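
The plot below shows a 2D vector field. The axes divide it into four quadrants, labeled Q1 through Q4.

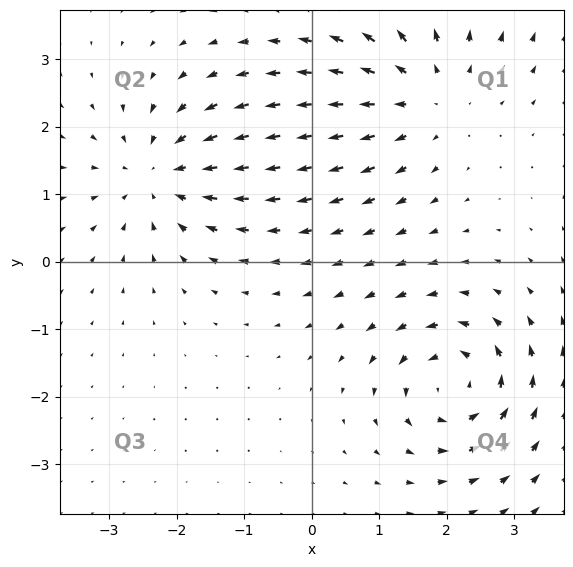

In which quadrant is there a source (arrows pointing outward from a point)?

Q1

The source sits at approximately (1.7, 2.5), which lies in quadrant Q1. The divergence there is about +4, positive as expected for a source.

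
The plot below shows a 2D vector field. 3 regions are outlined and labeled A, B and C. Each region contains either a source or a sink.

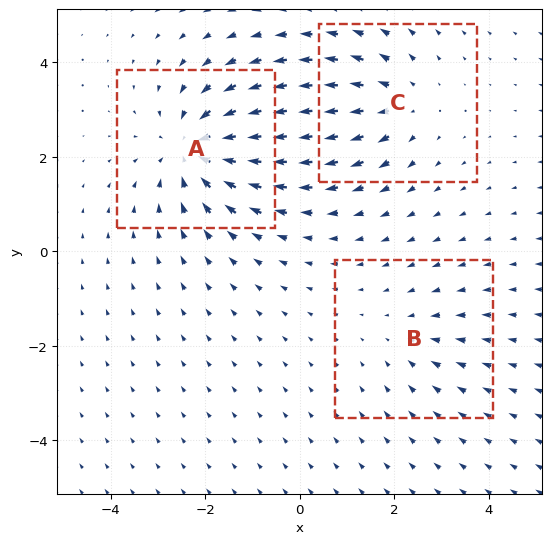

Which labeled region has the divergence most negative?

Divergence at each region's feature centre — A: about -4, B: about -2, C: about +3. Region A is most negative.

A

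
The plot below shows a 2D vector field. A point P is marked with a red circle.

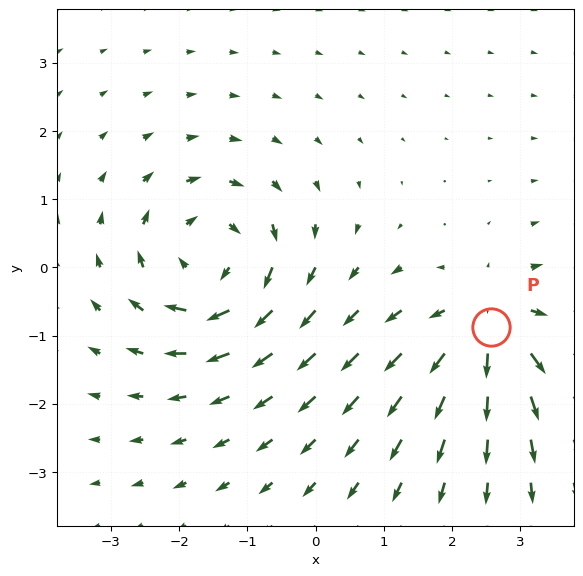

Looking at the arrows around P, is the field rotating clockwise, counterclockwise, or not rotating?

Near P at (2.6, -0.9) the arrows show no circulation. The curl there is ≈0.

not rotating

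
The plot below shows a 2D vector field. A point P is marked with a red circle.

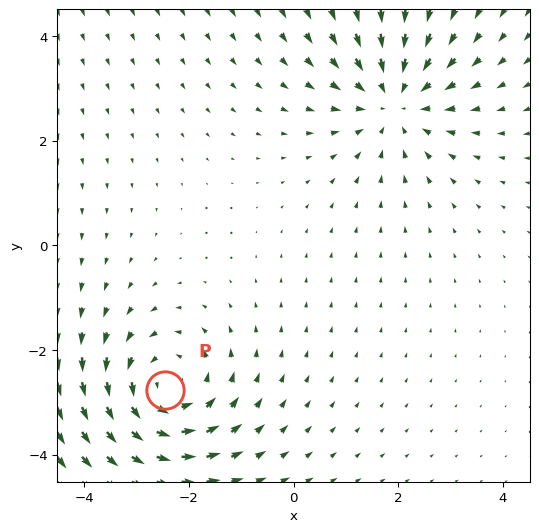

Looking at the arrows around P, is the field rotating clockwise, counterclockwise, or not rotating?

counterclockwise

Near P at (-2.5, -2.8) the arrows circulate counterclockwise. The curl (z-component) there is about +4; positive curl means counterclockwise rotation.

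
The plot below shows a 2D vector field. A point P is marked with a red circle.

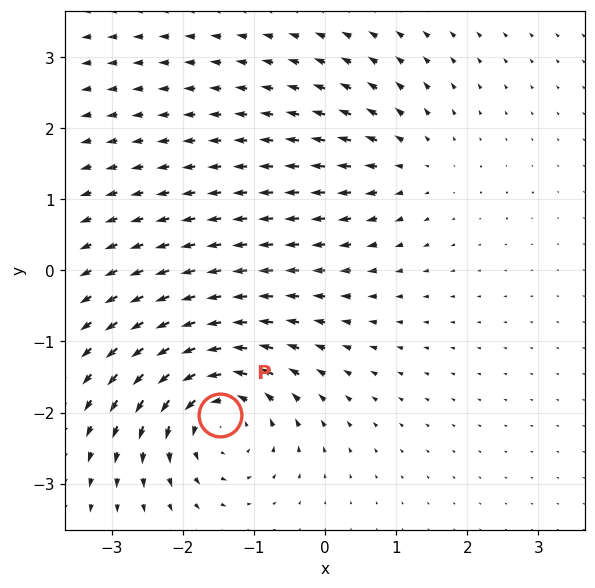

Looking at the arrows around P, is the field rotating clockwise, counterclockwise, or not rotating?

counterclockwise

Near P at (-1.5, -2.0) the arrows circulate counterclockwise. The curl (z-component) there is about +6; positive curl means counterclockwise rotation.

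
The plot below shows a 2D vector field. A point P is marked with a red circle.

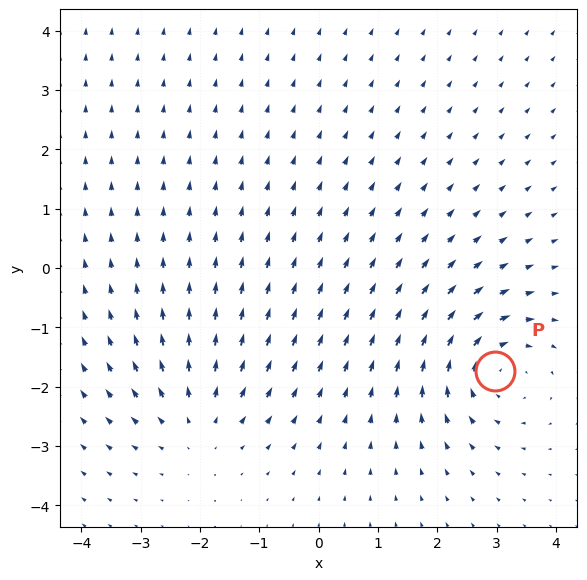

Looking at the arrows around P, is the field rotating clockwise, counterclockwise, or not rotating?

Near P at (3.0, -1.7) the arrows circulate clockwise. The curl (z-component) there is about -5; negative curl means clockwise rotation.

clockwise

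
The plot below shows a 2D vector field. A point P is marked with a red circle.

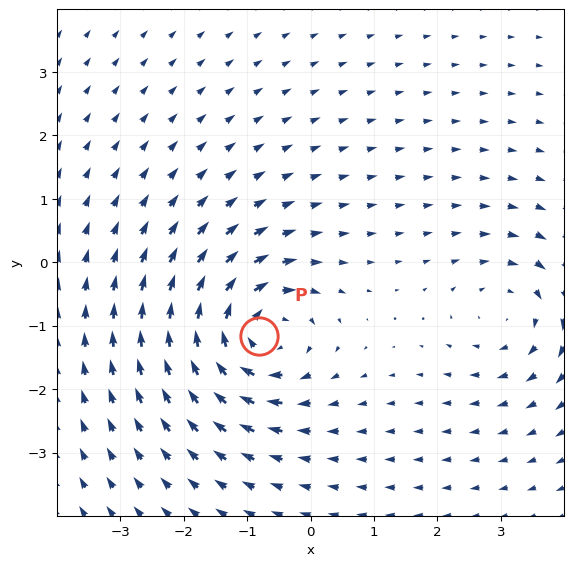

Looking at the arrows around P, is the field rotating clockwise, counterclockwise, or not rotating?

clockwise

Near P at (-0.8, -1.2) the arrows circulate clockwise. The curl (z-component) there is about -6; negative curl means clockwise rotation.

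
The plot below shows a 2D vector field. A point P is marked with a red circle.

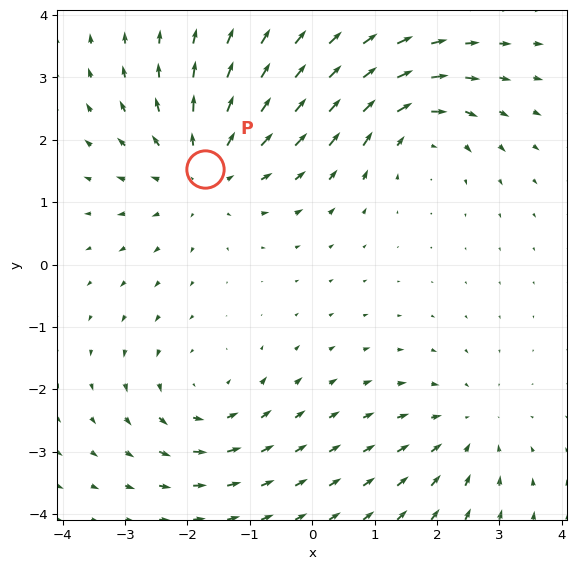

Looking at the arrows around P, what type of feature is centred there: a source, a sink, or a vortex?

At P (-1.7, 1.5) the arrows spread outward. Divergence about +4, curl ≈0 — positive divergence with near-zero curl is a source.

source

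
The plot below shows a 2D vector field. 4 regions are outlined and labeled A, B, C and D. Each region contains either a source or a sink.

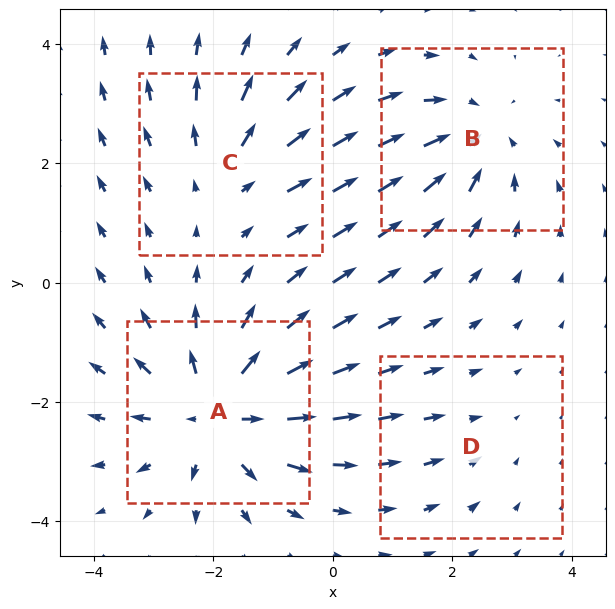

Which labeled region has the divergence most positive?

A

Divergence at each region's feature centre — A: about +6, B: about -4, C: about +3, D: about -2. Region A is most positive.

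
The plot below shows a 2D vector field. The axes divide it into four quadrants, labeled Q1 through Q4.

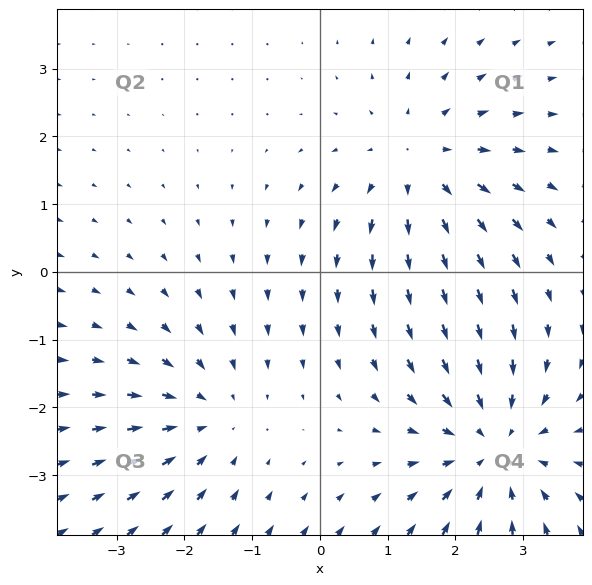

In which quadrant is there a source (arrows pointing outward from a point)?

The source sits at approximately (1.5, 1.6), which lies in quadrant Q1. The divergence there is about +3, positive as expected for a source.

Q1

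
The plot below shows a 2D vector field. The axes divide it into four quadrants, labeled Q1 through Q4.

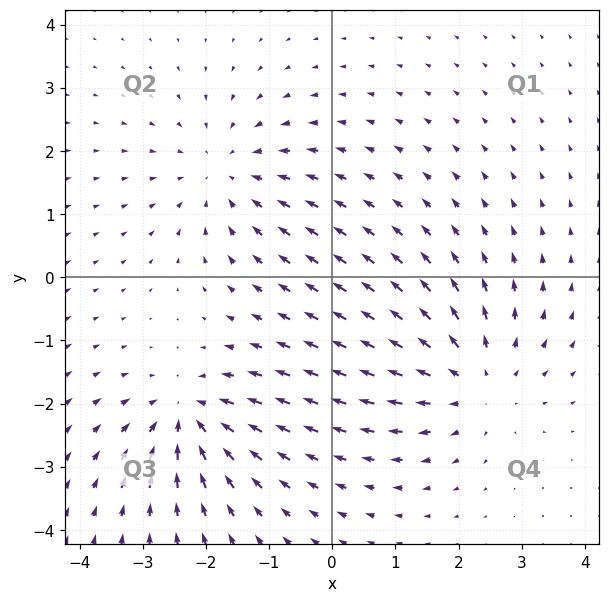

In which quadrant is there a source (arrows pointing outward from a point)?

The source sits at approximately (2.2, -1.6), which lies in quadrant Q4. The divergence there is about +3, positive as expected for a source.

Q4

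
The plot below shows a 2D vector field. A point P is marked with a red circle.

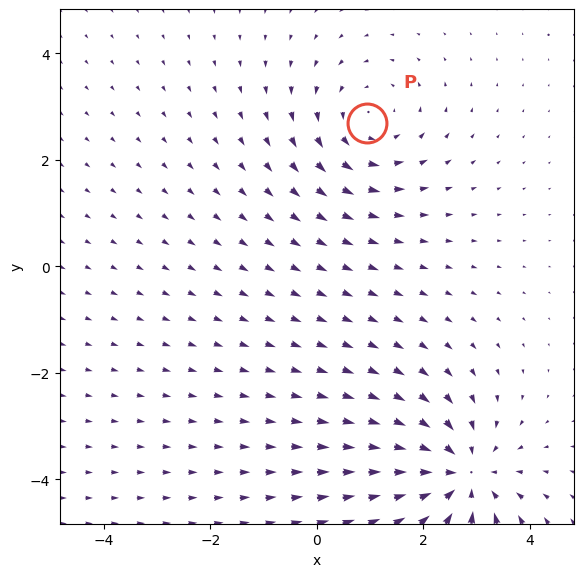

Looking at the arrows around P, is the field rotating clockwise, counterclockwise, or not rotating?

counterclockwise

Near P at (0.9, 2.7) the arrows circulate counterclockwise. The curl (z-component) there is about +3; positive curl means counterclockwise rotation.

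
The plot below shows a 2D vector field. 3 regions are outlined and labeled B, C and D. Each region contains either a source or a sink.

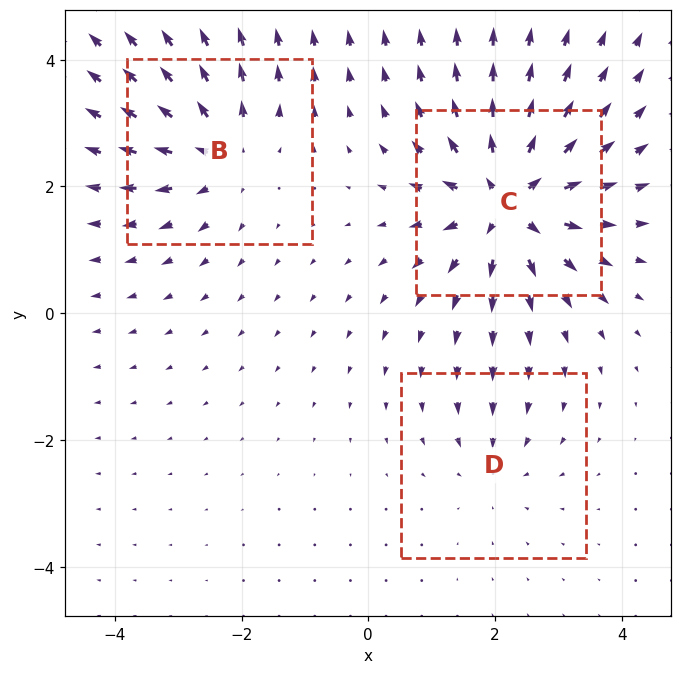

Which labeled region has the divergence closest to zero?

Divergence at each region's feature centre — B: about +4, C: about +6, D: about -2. Region D is closest to zero.

D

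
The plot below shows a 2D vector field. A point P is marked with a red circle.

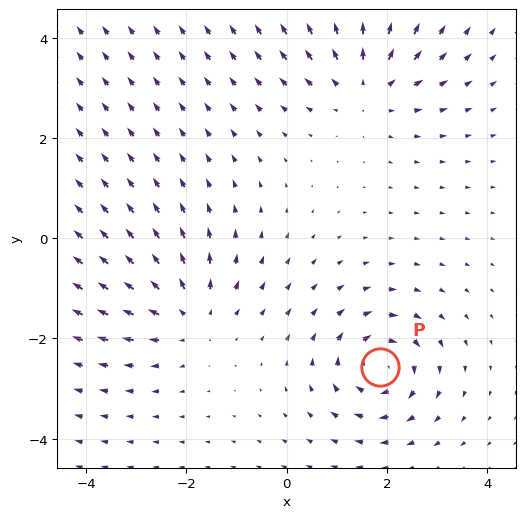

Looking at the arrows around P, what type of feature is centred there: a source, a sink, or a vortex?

At P (1.9, -2.6) the arrows circulate clockwise. Divergence ≈0, curl about -5 — near-zero divergence with nonzero curl is a vortex.

vortex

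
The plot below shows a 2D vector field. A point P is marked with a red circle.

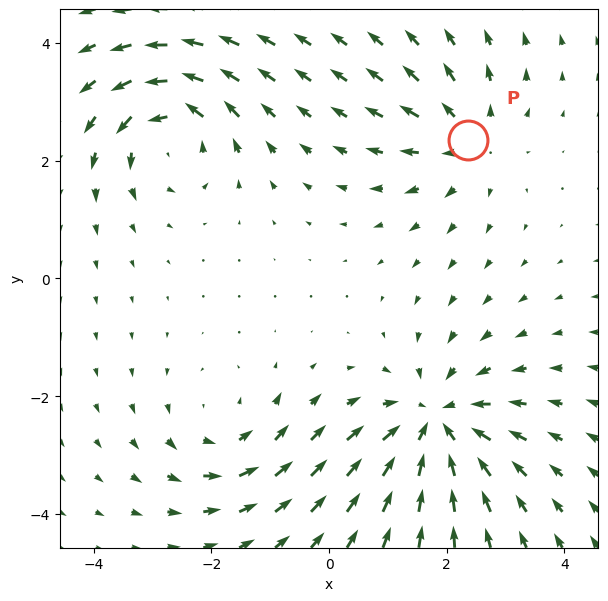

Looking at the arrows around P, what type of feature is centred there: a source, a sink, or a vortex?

source

At P (2.4, 2.3) the arrows spread outward. Divergence about +4, curl ≈0 — positive divergence with near-zero curl is a source.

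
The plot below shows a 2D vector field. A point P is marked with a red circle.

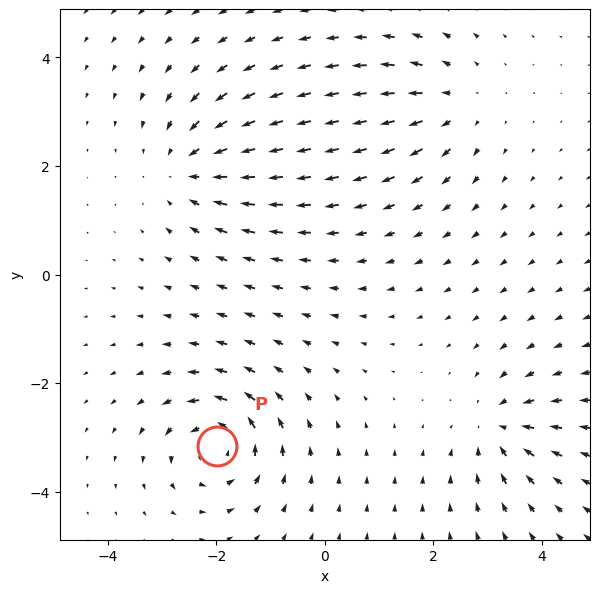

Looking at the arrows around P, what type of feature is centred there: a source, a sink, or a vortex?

vortex

At P (-2.0, -3.2) the arrows circulate counterclockwise. Divergence ≈0, curl about +5 — near-zero divergence with nonzero curl is a vortex.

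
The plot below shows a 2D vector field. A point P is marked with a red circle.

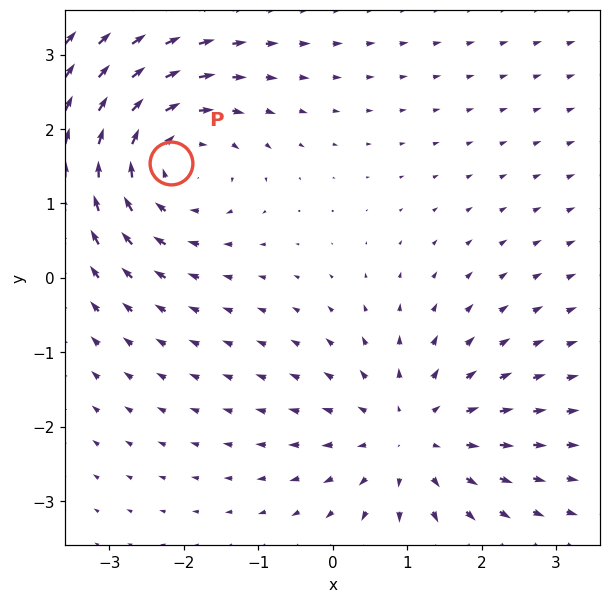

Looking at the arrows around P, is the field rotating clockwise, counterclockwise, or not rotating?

Near P at (-2.2, 1.5) the arrows circulate clockwise. The curl (z-component) there is about -4; negative curl means clockwise rotation.

clockwise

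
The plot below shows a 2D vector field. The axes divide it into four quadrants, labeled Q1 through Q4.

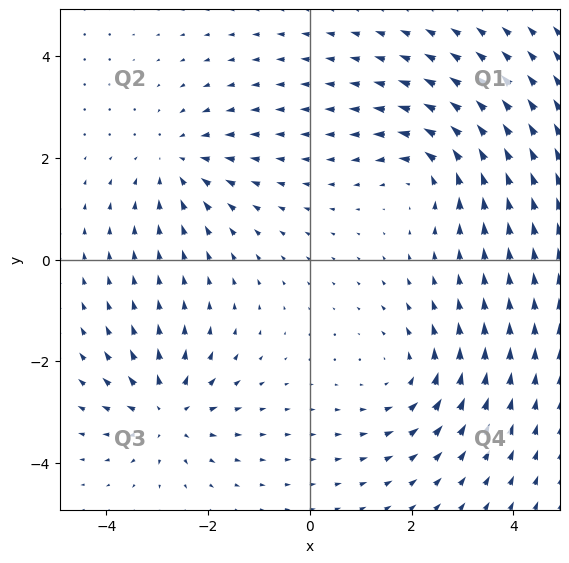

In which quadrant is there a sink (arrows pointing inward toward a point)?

The sink sits at approximately (-2.6, 1.9), which lies in quadrant Q2. The divergence there is about -3, negative as expected for a sink.

Q2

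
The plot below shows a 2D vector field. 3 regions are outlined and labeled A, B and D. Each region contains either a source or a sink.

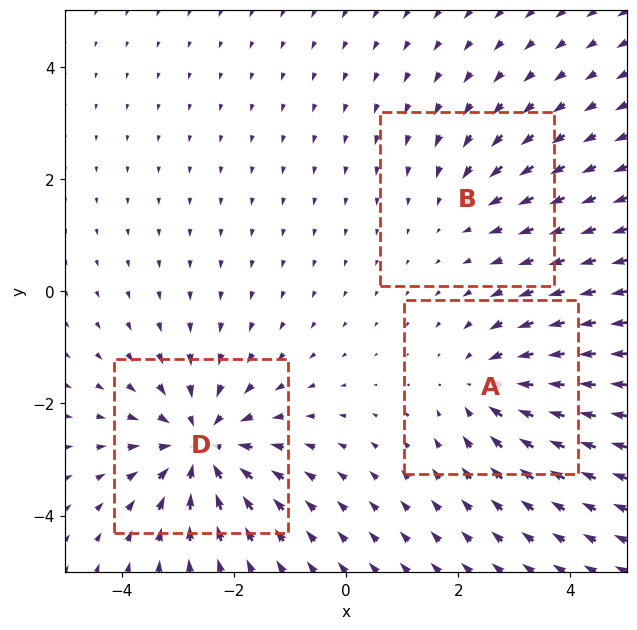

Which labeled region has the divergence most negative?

Divergence at each region's feature centre — A: about -3, B: about -2, D: about -5. Region D is most negative.

D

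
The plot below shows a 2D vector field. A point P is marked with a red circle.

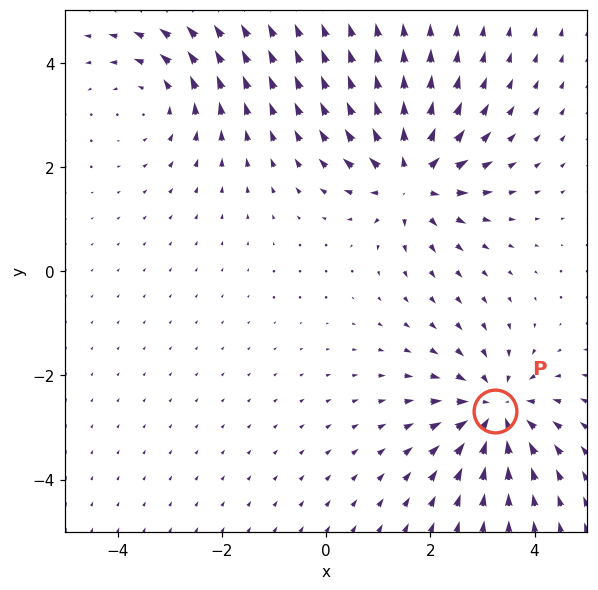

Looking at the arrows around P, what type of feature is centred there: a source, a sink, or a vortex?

sink

At P (3.2, -2.7) the arrows converge inward. Divergence about -4, curl ≈0 — negative divergence with near-zero curl is a sink.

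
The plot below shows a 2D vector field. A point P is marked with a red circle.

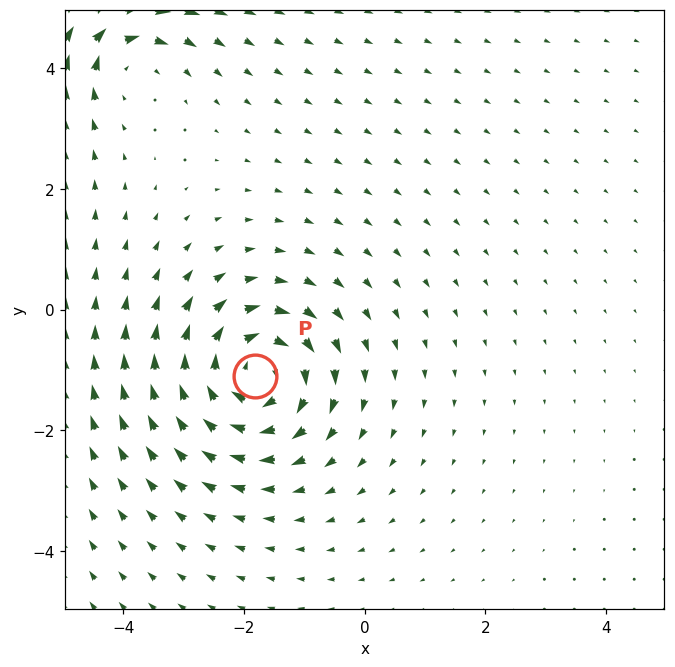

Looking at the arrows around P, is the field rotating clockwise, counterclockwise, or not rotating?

clockwise

Near P at (-1.8, -1.1) the arrows circulate clockwise. The curl (z-component) there is about -4; negative curl means clockwise rotation.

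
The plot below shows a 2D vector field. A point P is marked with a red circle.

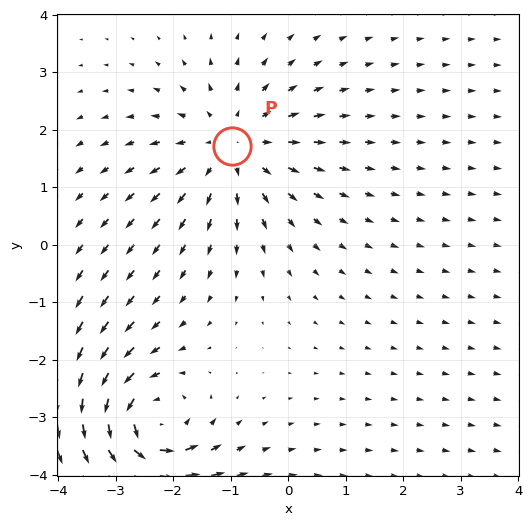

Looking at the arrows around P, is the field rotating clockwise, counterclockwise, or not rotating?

not rotating

Near P at (-1.0, 1.7) the arrows show no circulation. The curl there is ≈0.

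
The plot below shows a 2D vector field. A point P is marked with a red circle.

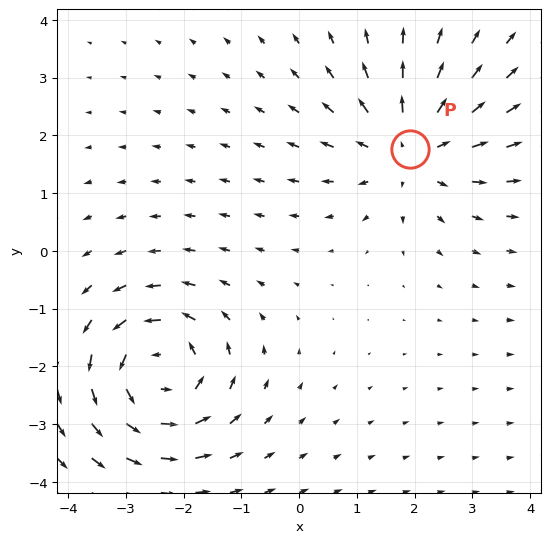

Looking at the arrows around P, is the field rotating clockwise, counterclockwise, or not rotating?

not rotating

Near P at (1.9, 1.8) the arrows show no circulation. The curl there is ≈0.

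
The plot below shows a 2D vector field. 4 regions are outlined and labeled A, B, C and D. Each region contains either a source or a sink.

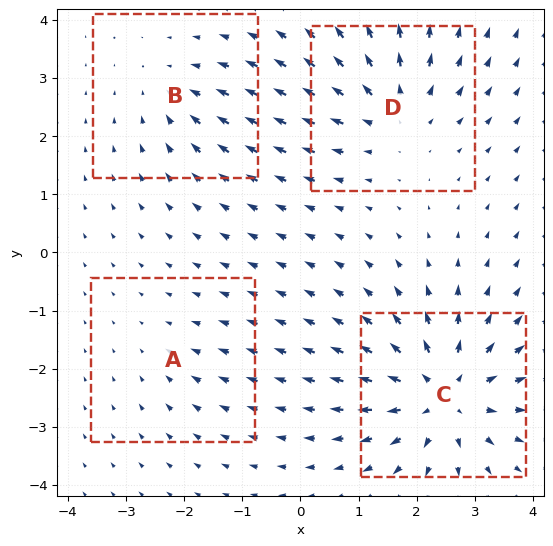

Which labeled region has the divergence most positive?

Divergence at each region's feature centre — A: about -2, B: about -3, C: about +7, D: about +5. Region C is most positive.

C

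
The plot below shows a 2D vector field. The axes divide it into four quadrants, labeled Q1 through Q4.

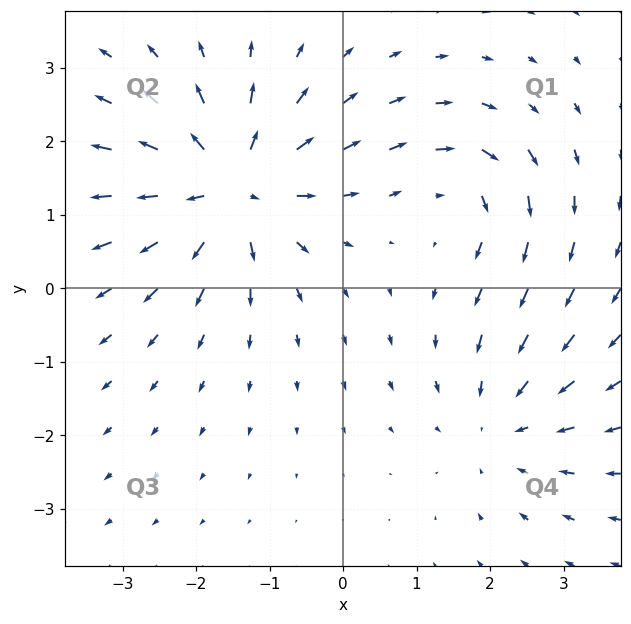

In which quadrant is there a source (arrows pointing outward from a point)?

The source sits at approximately (-1.5, 1.4), which lies in quadrant Q2. The divergence there is about +6, positive as expected for a source.

Q2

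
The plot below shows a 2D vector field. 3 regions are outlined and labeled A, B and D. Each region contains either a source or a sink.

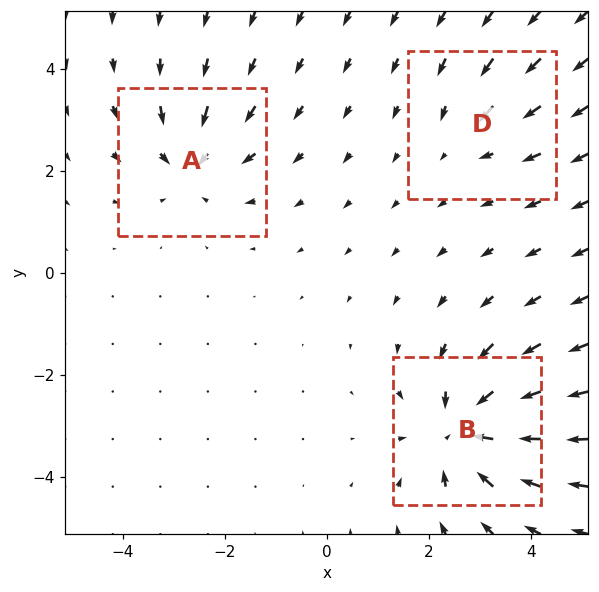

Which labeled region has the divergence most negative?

B

Divergence at each region's feature centre — A: about -4, B: about -6, D: about -2. Region B is most negative.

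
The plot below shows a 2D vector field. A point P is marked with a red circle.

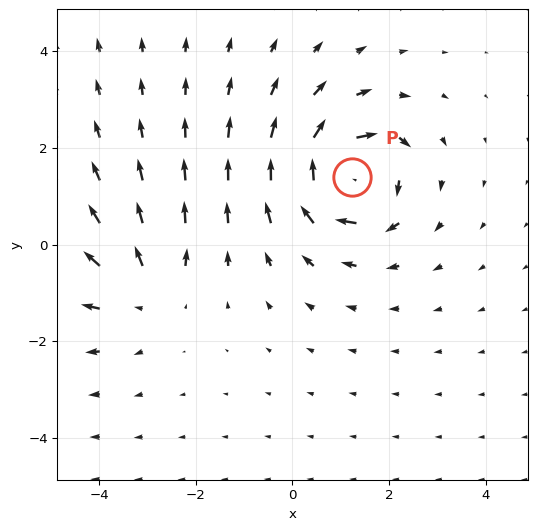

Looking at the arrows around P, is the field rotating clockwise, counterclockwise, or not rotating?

Near P at (1.2, 1.4) the arrows circulate clockwise. The curl (z-component) there is about -7; negative curl means clockwise rotation.

clockwise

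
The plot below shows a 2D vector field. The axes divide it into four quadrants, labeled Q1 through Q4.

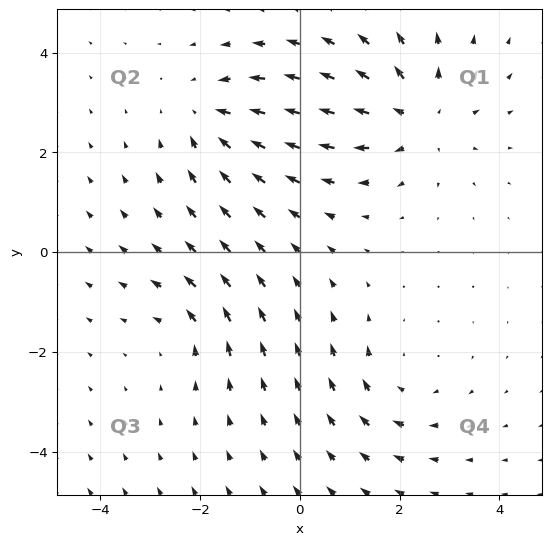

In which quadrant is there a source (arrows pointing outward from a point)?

The source sits at approximately (2.4, 2.7), which lies in quadrant Q1. The divergence there is about +4, positive as expected for a source.

Q1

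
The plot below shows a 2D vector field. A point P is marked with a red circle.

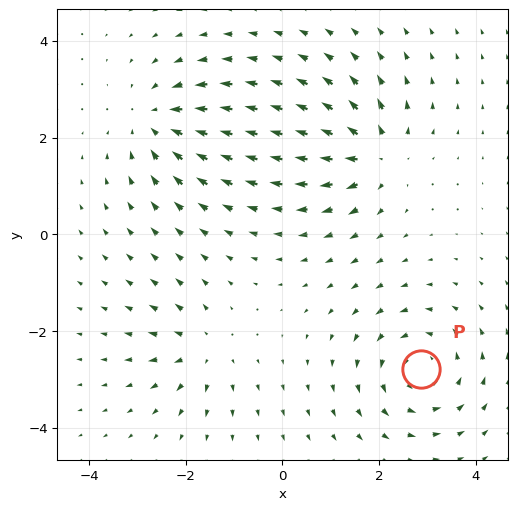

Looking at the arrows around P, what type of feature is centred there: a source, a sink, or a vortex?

At P (2.9, -2.8) the arrows circulate counterclockwise. Divergence ≈0, curl about +4 — near-zero divergence with nonzero curl is a vortex.

vortex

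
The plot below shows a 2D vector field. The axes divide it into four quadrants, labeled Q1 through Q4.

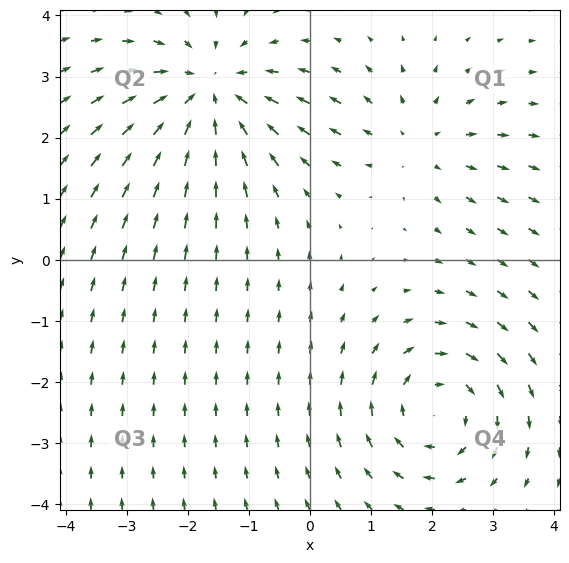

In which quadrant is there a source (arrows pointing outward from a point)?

The source sits at approximately (1.8, 1.9), which lies in quadrant Q1. The divergence there is about +3, positive as expected for a source.

Q1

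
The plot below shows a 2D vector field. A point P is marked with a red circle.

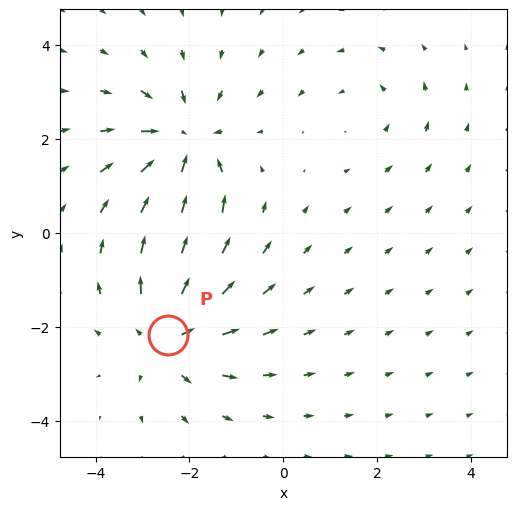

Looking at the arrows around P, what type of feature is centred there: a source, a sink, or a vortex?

source

At P (-2.5, -2.2) the arrows spread outward. Divergence about +4, curl ≈0 — positive divergence with near-zero curl is a source.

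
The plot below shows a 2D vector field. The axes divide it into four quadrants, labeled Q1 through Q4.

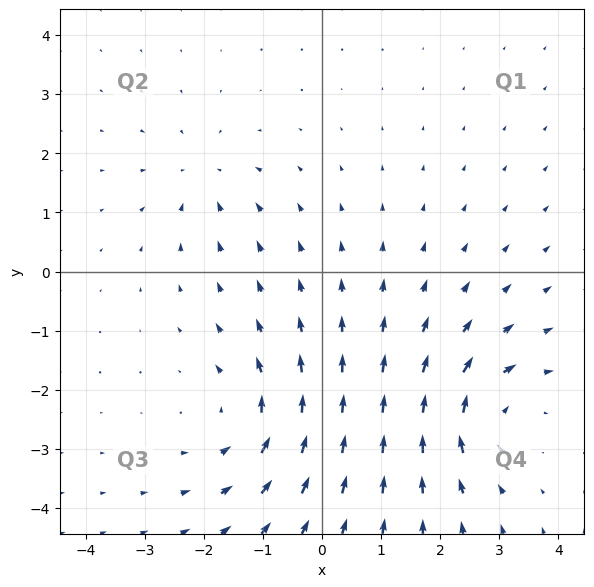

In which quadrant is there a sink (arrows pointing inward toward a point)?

The sink sits at approximately (-2.0, 1.6), which lies in quadrant Q2. The divergence there is about -4, negative as expected for a sink.

Q2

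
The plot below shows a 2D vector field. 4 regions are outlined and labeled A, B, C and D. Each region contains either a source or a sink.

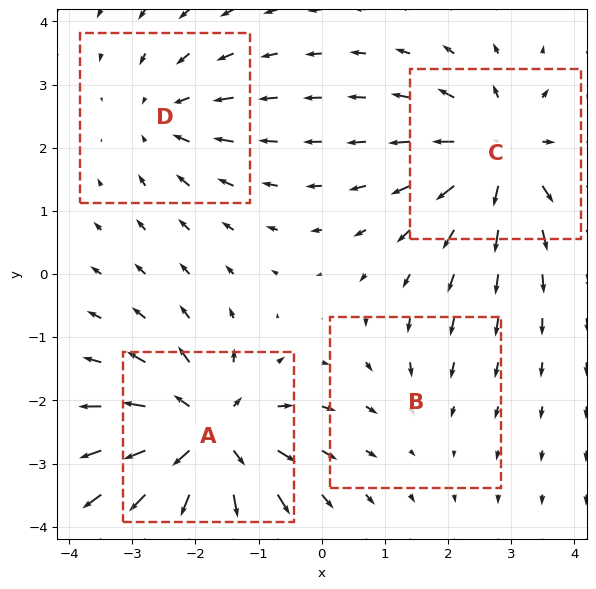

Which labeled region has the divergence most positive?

A

Divergence at each region's feature centre — A: about +7, B: about -2, C: about +5, D: about -3. Region A is most positive.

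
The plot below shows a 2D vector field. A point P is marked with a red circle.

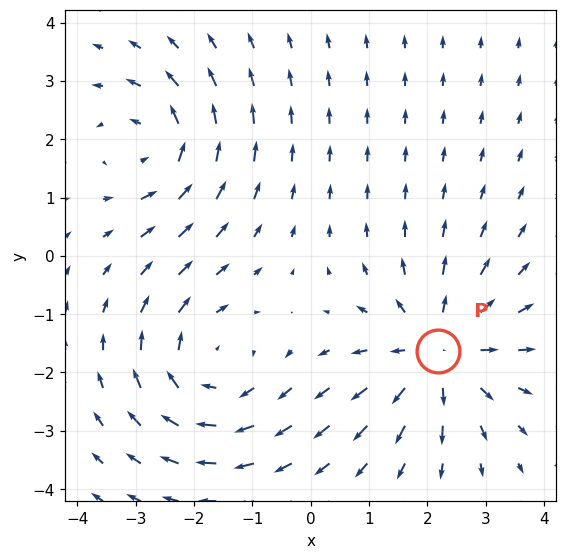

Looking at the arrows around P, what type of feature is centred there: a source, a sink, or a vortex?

source

At P (2.2, -1.6) the arrows spread outward. Divergence about +5, curl ≈0 — positive divergence with near-zero curl is a source.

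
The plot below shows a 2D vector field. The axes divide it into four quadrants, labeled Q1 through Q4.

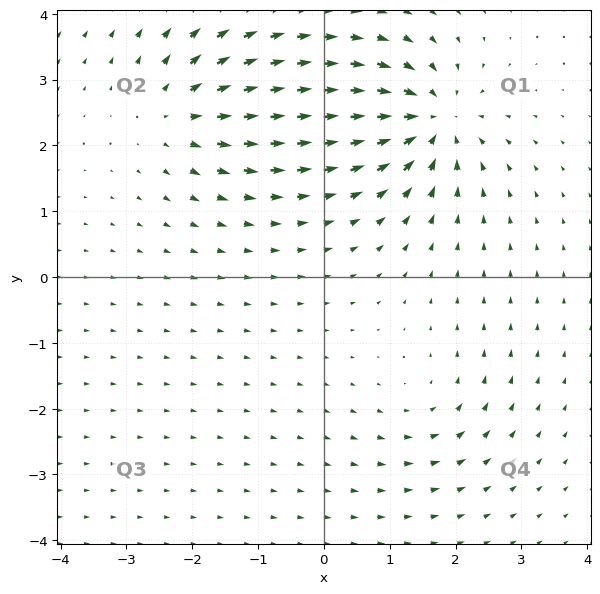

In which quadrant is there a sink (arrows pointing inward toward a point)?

The sink sits at approximately (1.6, 2.4), which lies in quadrant Q1. The divergence there is about -6, negative as expected for a sink.

Q1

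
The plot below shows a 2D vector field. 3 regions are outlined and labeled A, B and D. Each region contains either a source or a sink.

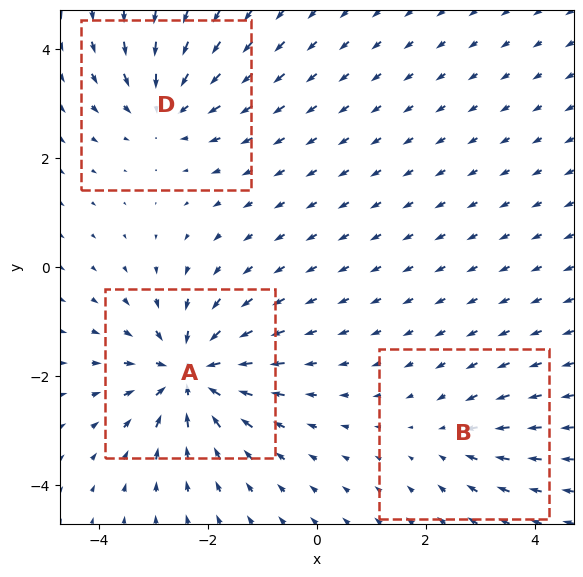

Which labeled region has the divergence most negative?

Divergence at each region's feature centre — A: about -6, B: about -2, D: about -4. Region A is most negative.

A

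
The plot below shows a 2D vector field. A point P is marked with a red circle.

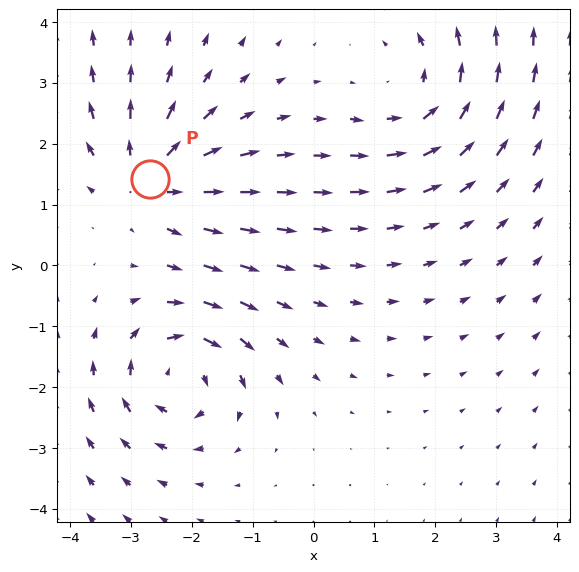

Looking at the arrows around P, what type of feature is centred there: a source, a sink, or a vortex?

source

At P (-2.7, 1.4) the arrows spread outward. Divergence about +4, curl ≈0 — positive divergence with near-zero curl is a source.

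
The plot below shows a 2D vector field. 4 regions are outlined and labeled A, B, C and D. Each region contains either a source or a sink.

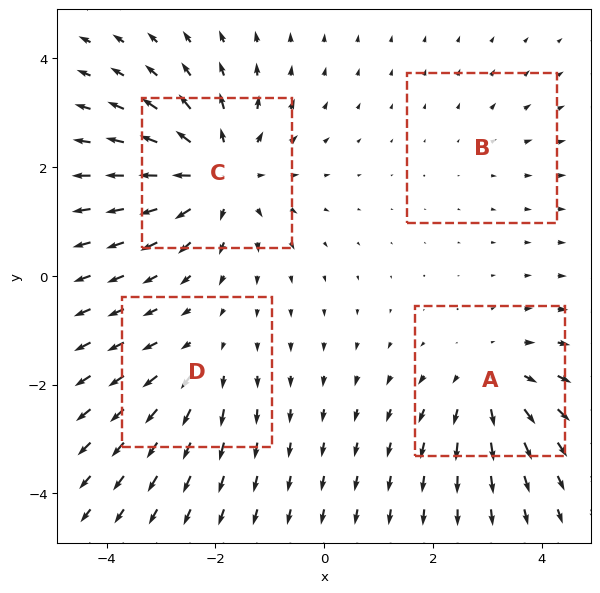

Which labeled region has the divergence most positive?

C

Divergence at each region's feature centre — A: about +5, B: about +2, C: about +7, D: about +3. Region C is most positive.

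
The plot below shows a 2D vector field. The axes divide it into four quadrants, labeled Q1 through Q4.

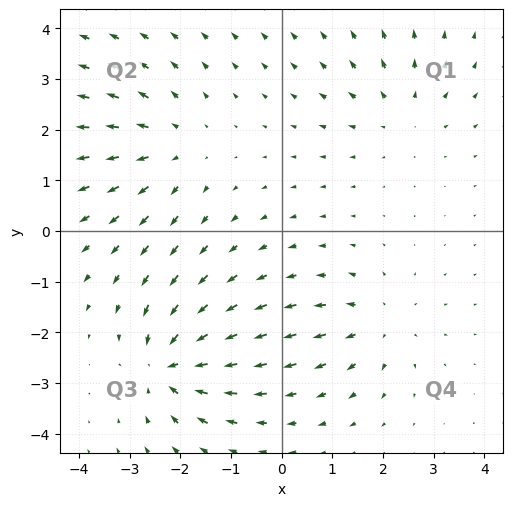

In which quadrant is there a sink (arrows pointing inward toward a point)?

The sink sits at approximately (-2.2, -2.7), which lies in quadrant Q3. The divergence there is about -6, negative as expected for a sink.

Q3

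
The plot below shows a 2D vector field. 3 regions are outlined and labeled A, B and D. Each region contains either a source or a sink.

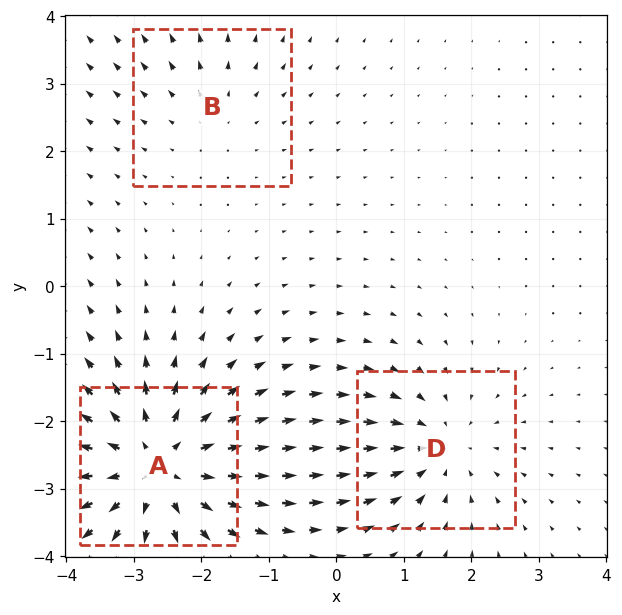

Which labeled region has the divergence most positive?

Divergence at each region's feature centre — A: about +5, B: about +2, D: about -3. Region A is most positive.

A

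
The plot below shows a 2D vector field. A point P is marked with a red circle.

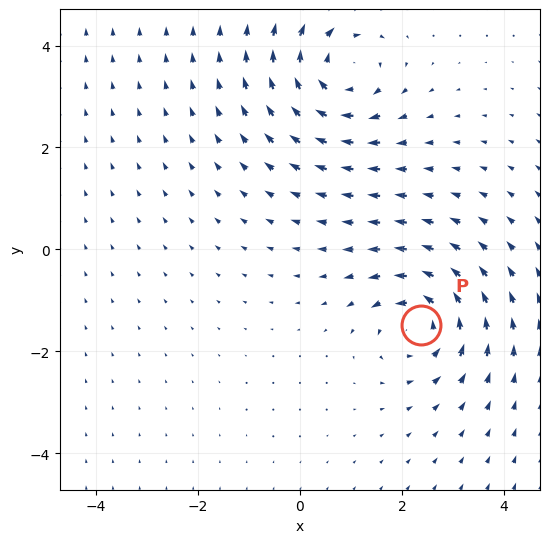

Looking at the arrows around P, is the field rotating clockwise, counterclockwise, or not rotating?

Near P at (2.4, -1.5) the arrows circulate counterclockwise. The curl (z-component) there is about +4; positive curl means counterclockwise rotation.

counterclockwise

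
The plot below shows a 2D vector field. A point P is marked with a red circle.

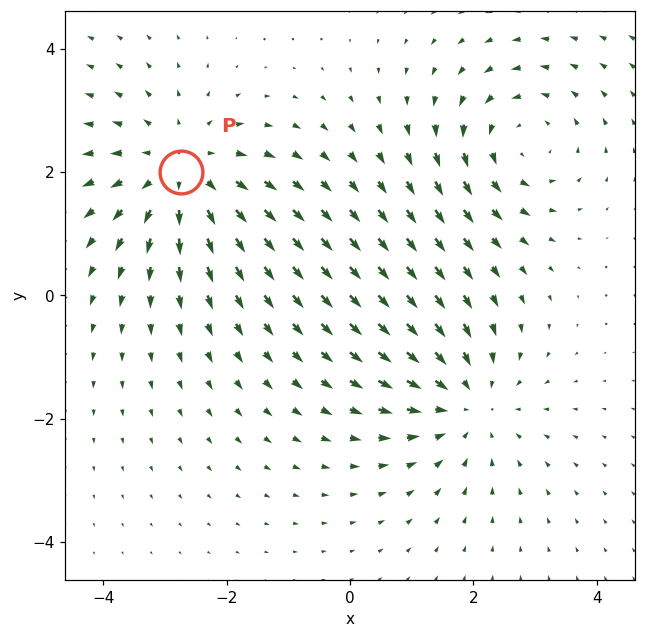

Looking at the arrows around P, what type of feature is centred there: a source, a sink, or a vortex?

source

At P (-2.7, 2.0) the arrows spread outward. Divergence about +4, curl ≈0 — positive divergence with near-zero curl is a source.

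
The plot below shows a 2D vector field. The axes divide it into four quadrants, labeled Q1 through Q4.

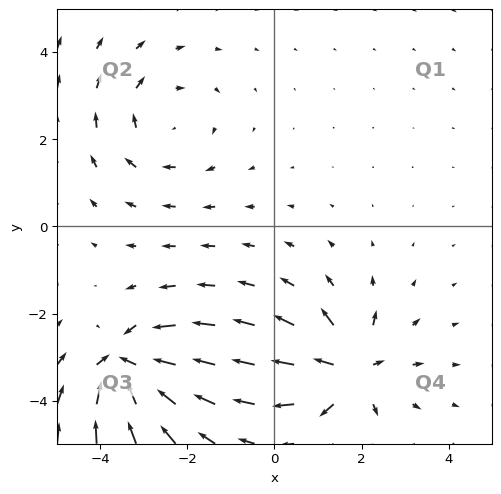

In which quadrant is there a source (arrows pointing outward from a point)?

Q4

The source sits at approximately (1.7, -3.3), which lies in quadrant Q4. The divergence there is about +5, positive as expected for a source.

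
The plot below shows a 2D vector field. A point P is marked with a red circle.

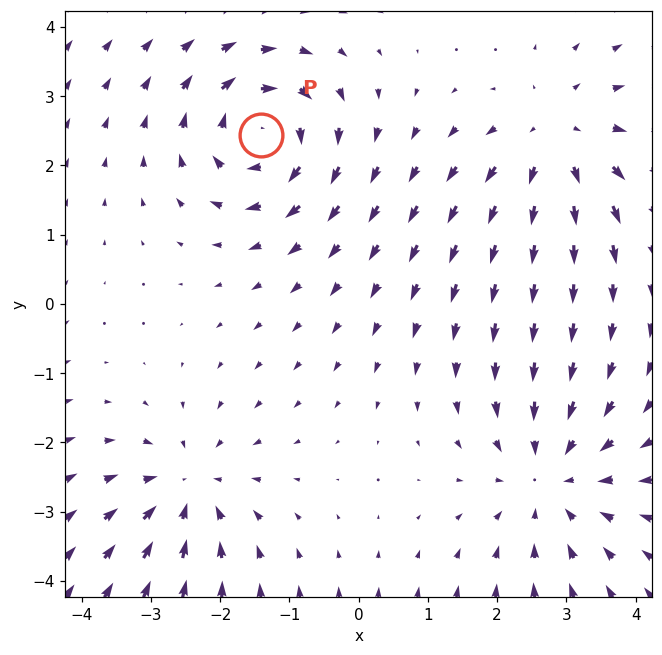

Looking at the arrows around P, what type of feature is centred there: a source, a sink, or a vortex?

vortex

At P (-1.4, 2.4) the arrows circulate clockwise. Divergence ≈0, curl about -6 — near-zero divergence with nonzero curl is a vortex.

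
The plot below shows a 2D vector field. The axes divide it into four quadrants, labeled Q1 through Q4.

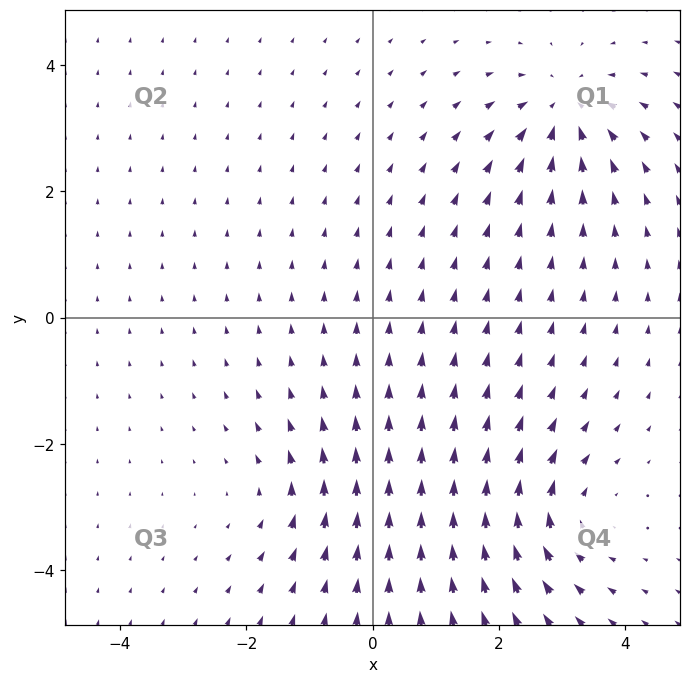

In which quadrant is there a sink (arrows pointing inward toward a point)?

Q1

The sink sits at approximately (3.0, 3.3), which lies in quadrant Q1. The divergence there is about -5, negative as expected for a sink.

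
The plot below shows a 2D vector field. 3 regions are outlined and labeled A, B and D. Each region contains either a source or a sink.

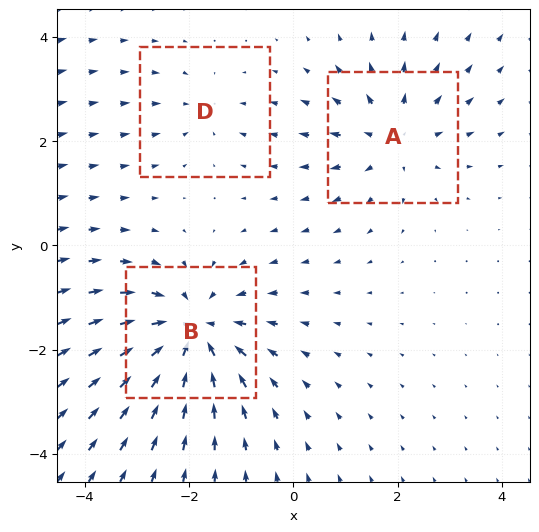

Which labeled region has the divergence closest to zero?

D

Divergence at each region's feature centre — A: about +3, B: about -5, D: about -2. Region D is closest to zero.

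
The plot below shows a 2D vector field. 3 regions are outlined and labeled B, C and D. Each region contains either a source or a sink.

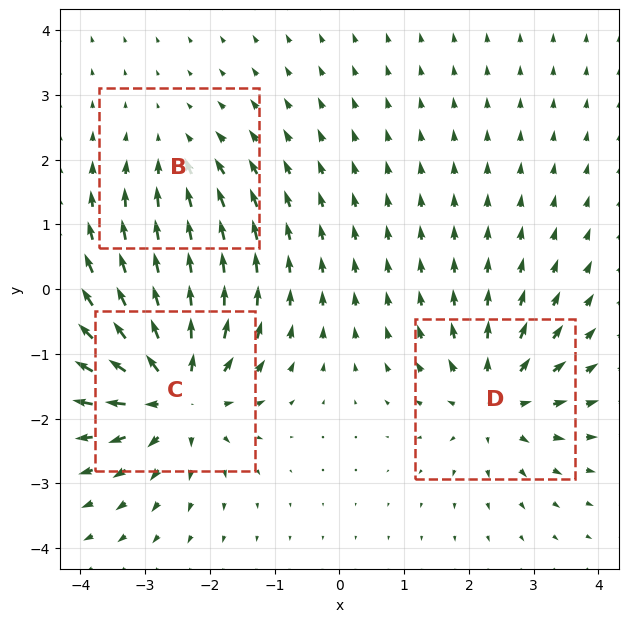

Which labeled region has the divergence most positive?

C

Divergence at each region's feature centre — B: about -2, C: about +5, D: about +4. Region C is most positive.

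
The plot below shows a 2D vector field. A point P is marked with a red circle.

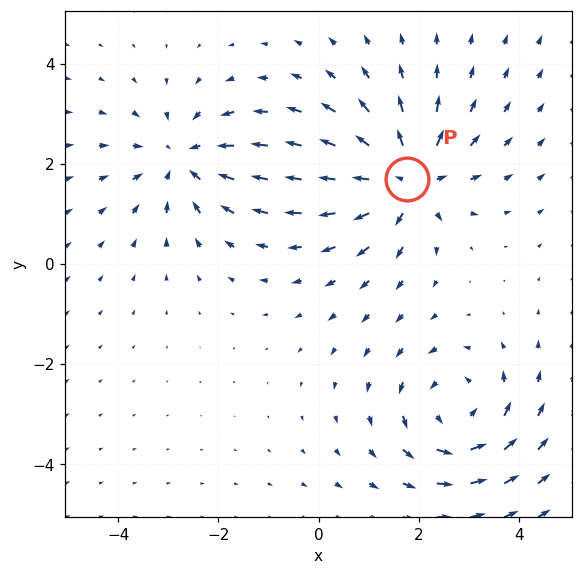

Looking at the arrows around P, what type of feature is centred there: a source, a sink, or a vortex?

At P (1.8, 1.7) the arrows spread outward. Divergence about +5, curl ≈0 — positive divergence with near-zero curl is a source.

source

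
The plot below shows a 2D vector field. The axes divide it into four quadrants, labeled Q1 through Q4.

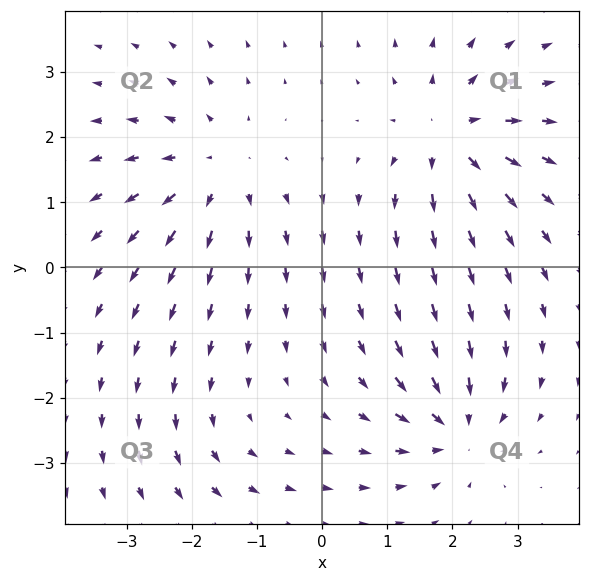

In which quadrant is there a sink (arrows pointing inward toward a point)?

Q4

The sink sits at approximately (2.1, -2.4), which lies in quadrant Q4. The divergence there is about -5, negative as expected for a sink.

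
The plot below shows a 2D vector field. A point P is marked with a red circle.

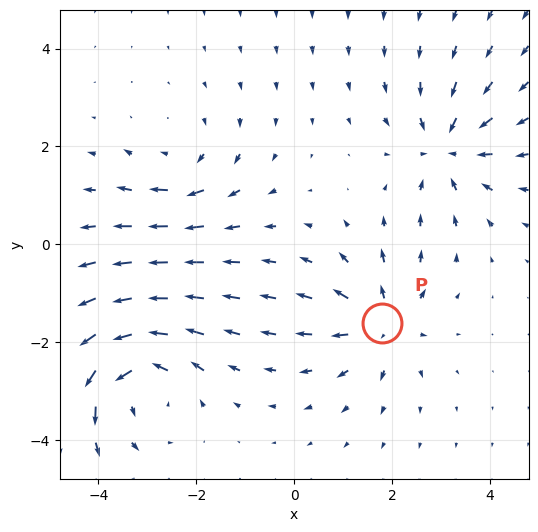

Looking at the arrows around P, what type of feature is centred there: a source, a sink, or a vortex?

source

At P (1.8, -1.6) the arrows spread outward. Divergence about +4, curl ≈0 — positive divergence with near-zero curl is a source.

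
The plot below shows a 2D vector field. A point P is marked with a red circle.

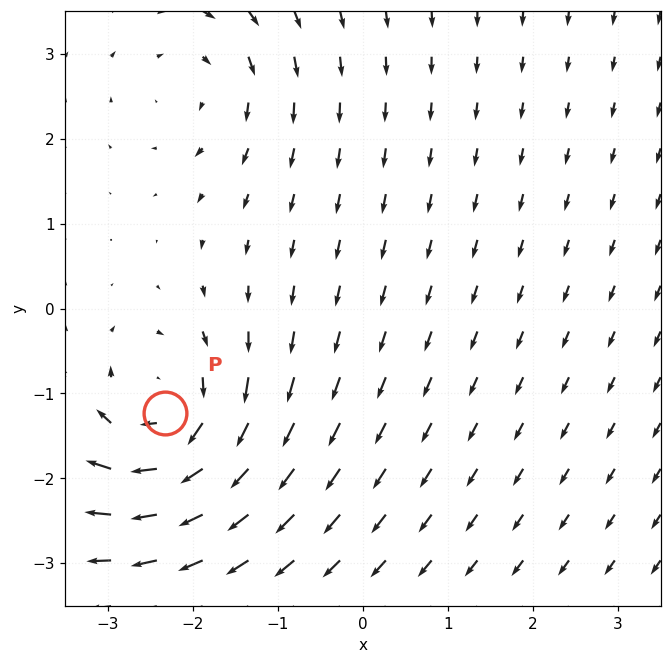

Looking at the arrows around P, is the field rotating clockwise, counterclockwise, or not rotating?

Near P at (-2.3, -1.2) the arrows circulate clockwise. The curl (z-component) there is about -6; negative curl means clockwise rotation.

clockwise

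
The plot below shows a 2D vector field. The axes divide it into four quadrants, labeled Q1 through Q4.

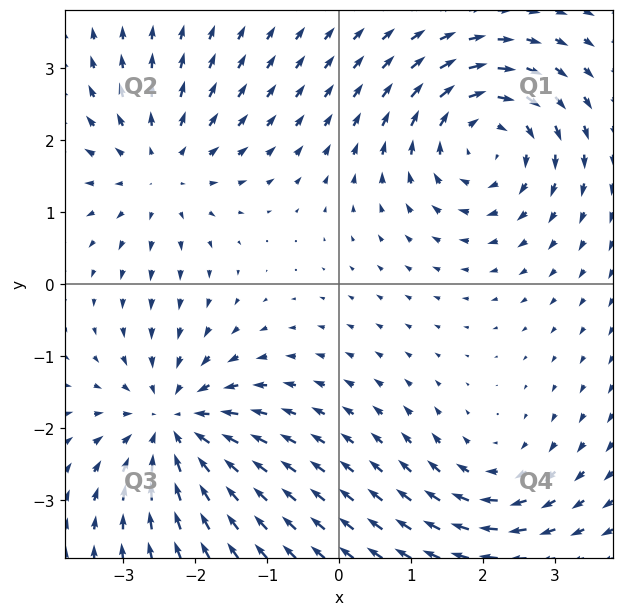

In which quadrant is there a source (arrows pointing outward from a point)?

The source sits at approximately (-2.5, 1.6), which lies in quadrant Q2. The divergence there is about +4, positive as expected for a source.

Q2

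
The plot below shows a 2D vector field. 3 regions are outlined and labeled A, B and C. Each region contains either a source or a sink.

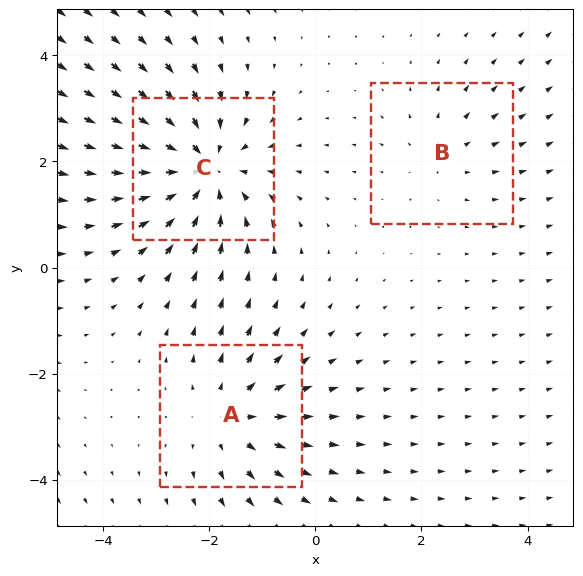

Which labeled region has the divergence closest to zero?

Divergence at each region's feature centre — A: about +3, B: about +2, C: about -4. Region B is closest to zero.

B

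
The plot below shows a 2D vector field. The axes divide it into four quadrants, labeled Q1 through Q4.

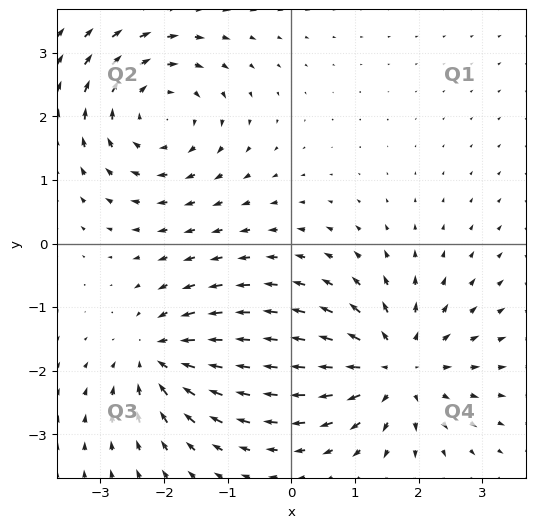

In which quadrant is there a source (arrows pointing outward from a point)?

Q4

The source sits at approximately (1.6, -1.9), which lies in quadrant Q4. The divergence there is about +5, positive as expected for a source.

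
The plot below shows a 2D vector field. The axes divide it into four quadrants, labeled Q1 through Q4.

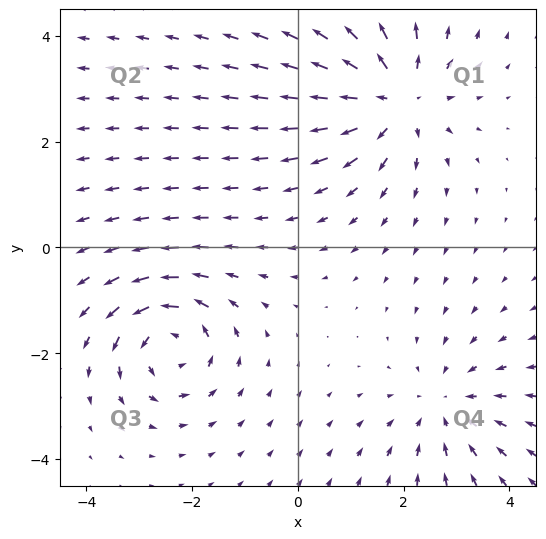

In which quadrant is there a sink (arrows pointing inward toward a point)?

Q4

The sink sits at approximately (2.8, -3.0), which lies in quadrant Q4. The divergence there is about -3, negative as expected for a sink.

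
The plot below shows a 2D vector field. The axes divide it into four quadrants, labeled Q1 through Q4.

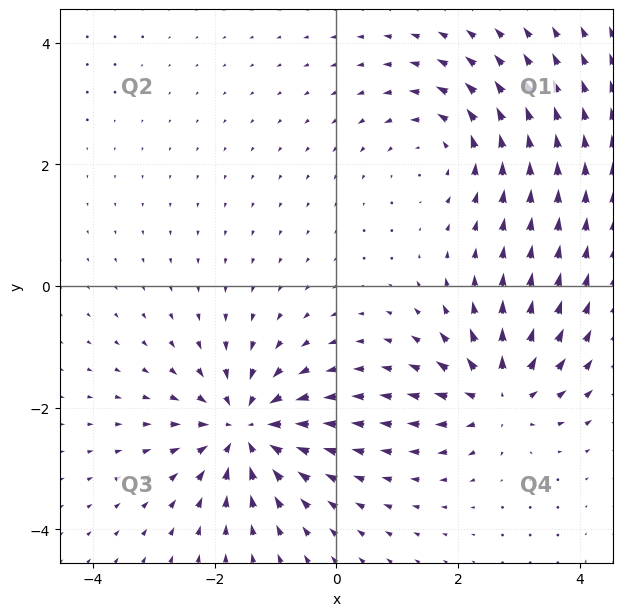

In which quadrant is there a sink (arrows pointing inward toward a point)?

The sink sits at approximately (-1.5, -2.4), which lies in quadrant Q3. The divergence there is about -5, negative as expected for a sink.

Q3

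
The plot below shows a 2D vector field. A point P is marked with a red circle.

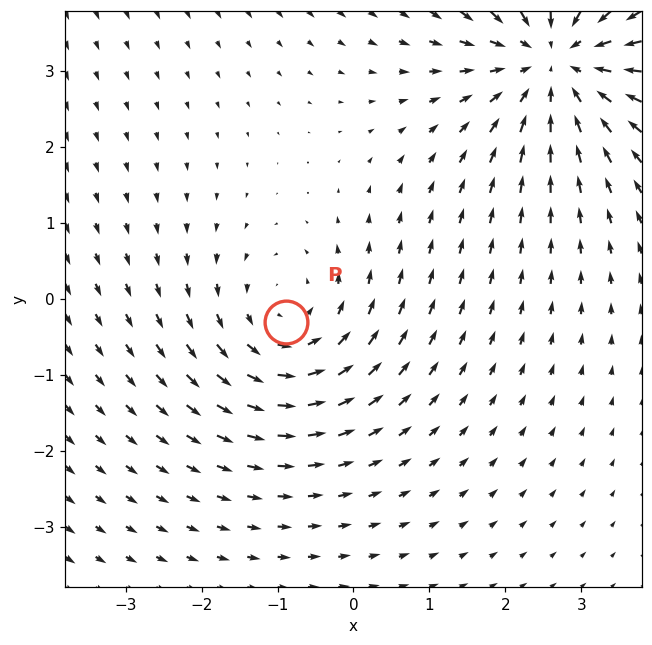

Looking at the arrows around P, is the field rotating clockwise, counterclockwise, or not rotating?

Near P at (-0.9, -0.3) the arrows circulate counterclockwise. The curl (z-component) there is about +3; positive curl means counterclockwise rotation.

counterclockwise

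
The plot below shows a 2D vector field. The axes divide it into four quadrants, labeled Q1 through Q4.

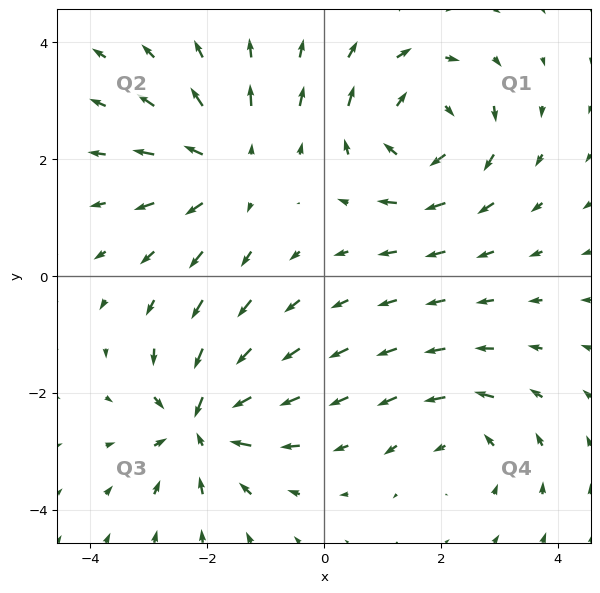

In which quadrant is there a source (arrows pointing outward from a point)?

Q2

The source sits at approximately (-1.7, 1.9), which lies in quadrant Q2. The divergence there is about +4, positive as expected for a source.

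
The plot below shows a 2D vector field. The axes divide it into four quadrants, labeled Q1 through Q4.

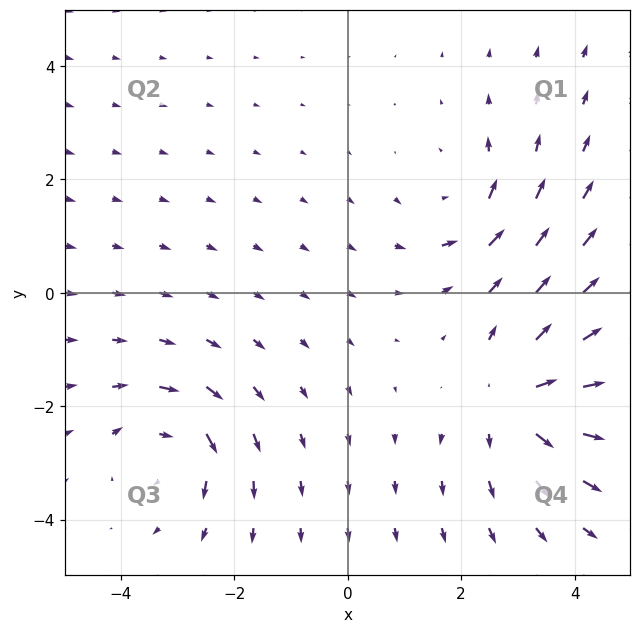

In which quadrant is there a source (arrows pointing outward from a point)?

Q4

The source sits at approximately (3.0, -1.9), which lies in quadrant Q4. The divergence there is about +4, positive as expected for a source.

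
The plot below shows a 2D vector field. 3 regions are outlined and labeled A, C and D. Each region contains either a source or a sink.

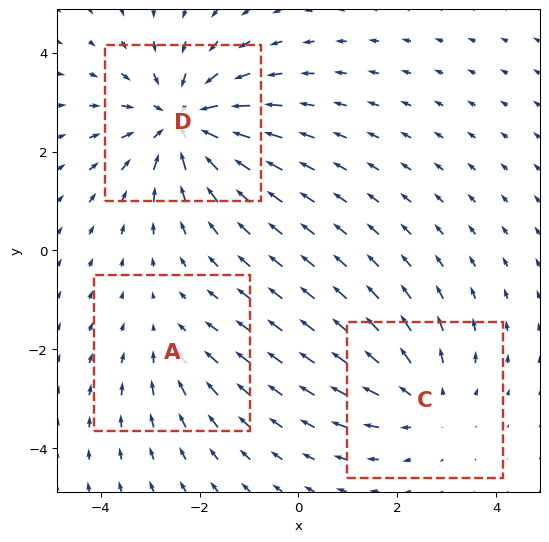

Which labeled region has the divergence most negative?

D

Divergence at each region's feature centre — A: about -2, C: about +3, D: about -4. Region D is most negative.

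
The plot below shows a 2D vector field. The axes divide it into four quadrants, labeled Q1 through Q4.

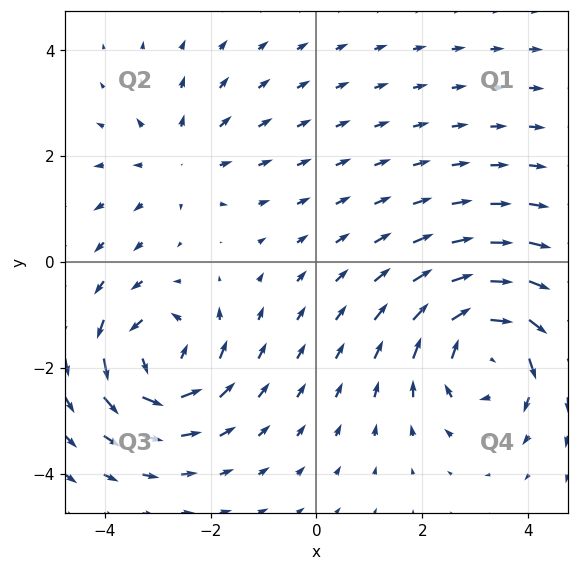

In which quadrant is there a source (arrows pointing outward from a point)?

The source sits at approximately (-2.6, 1.9), which lies in quadrant Q2. The divergence there is about +2, positive as expected for a source.

Q2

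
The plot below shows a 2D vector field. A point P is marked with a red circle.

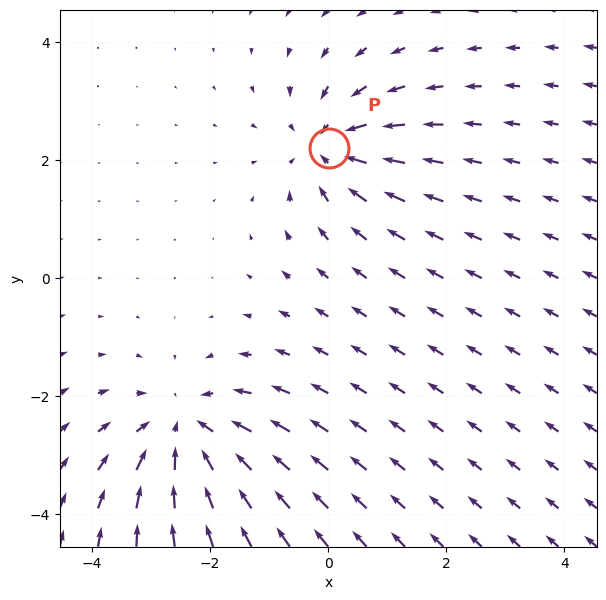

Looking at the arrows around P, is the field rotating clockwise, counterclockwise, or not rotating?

not rotating

Near P at (0.0, 2.2) the arrows show no circulation. The curl there is ≈0.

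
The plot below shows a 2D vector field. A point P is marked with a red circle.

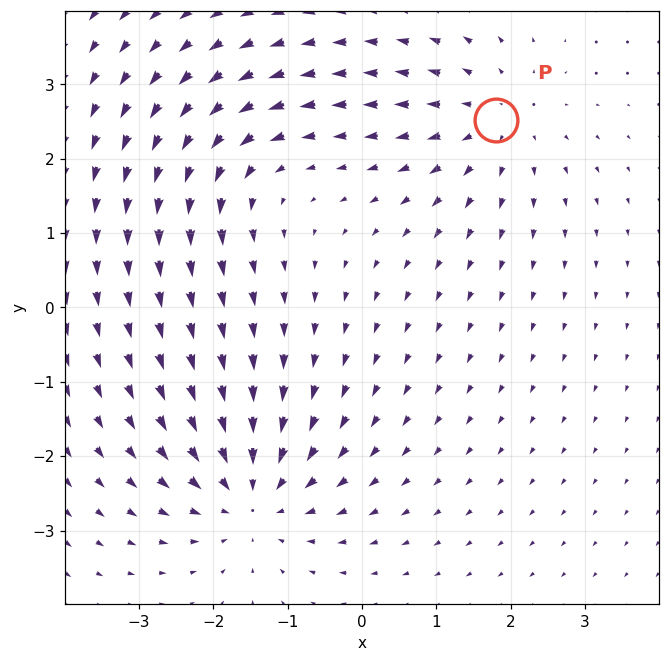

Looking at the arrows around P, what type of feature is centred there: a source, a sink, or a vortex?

source

At P (1.8, 2.5) the arrows spread outward. Divergence about +3, curl ≈0 — positive divergence with near-zero curl is a source.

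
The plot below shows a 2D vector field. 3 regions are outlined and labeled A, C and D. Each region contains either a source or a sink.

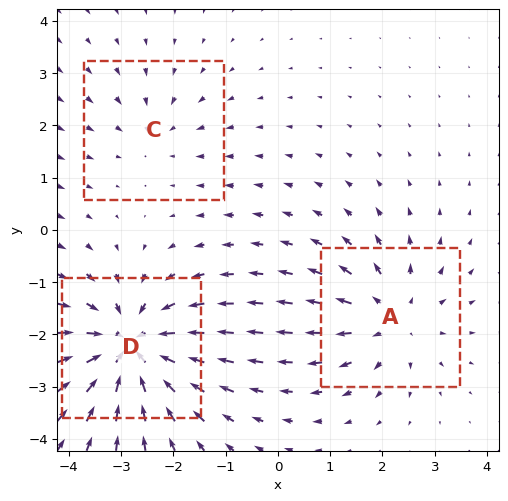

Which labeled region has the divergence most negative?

D

Divergence at each region's feature centre — A: about +3, C: about -2, D: about -5. Region D is most negative.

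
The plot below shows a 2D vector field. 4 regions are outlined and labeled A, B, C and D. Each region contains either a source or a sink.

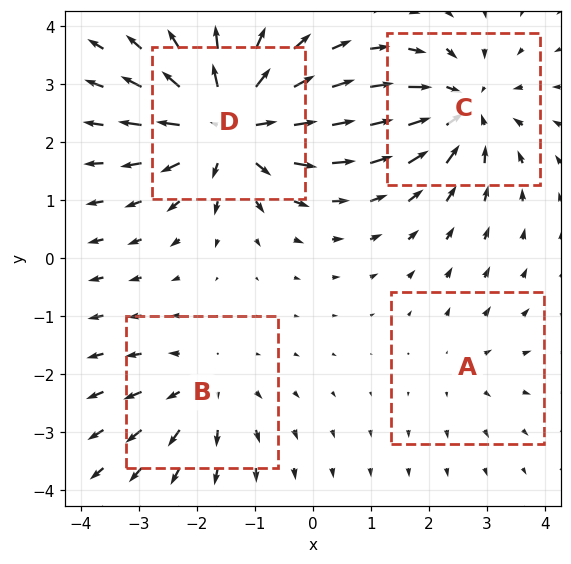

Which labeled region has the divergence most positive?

Divergence at each region's feature centre — A: about +2, B: about +3, C: about -5, D: about +7. Region D is most positive.

D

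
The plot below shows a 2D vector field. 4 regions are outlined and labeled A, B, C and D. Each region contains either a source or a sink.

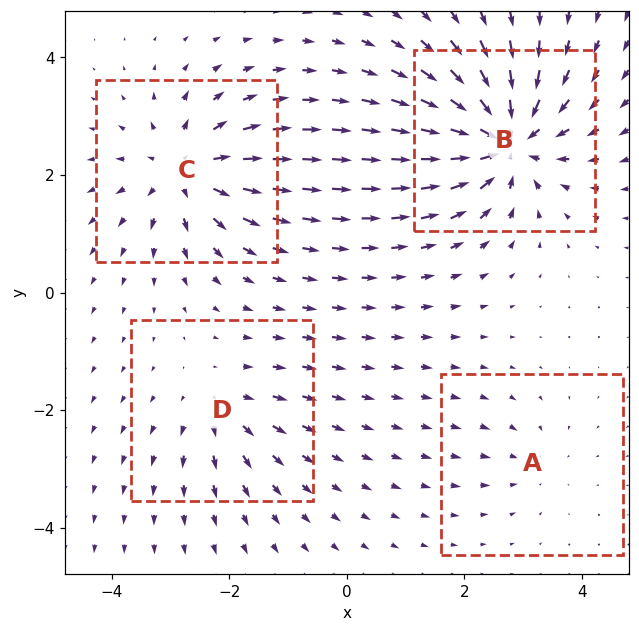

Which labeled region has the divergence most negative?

Divergence at each region's feature centre — A: about -3, B: about -9, C: about +6, D: about +4. Region B is most negative.

B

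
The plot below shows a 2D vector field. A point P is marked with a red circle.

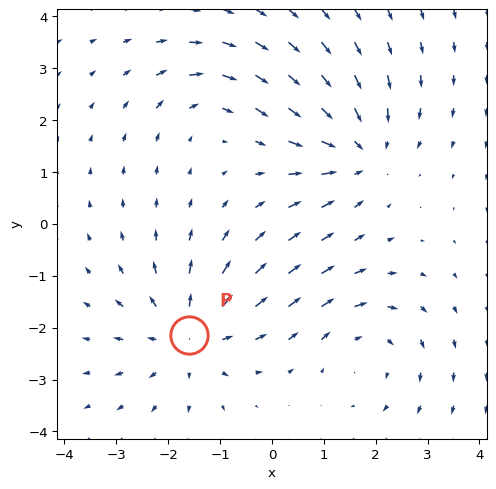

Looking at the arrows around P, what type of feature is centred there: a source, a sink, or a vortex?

source

At P (-1.6, -2.1) the arrows spread outward. Divergence about +5, curl ≈0 — positive divergence with near-zero curl is a source.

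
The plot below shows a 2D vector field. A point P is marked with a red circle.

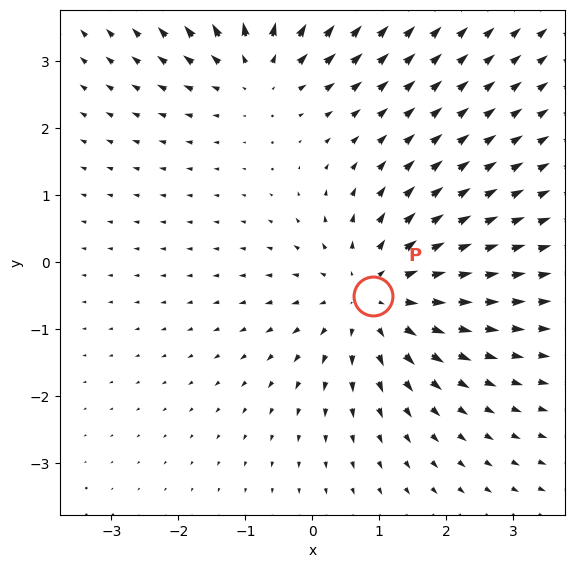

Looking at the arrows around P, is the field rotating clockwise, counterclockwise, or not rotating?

Near P at (0.9, -0.5) the arrows show no circulation. The curl there is ≈0.

not rotating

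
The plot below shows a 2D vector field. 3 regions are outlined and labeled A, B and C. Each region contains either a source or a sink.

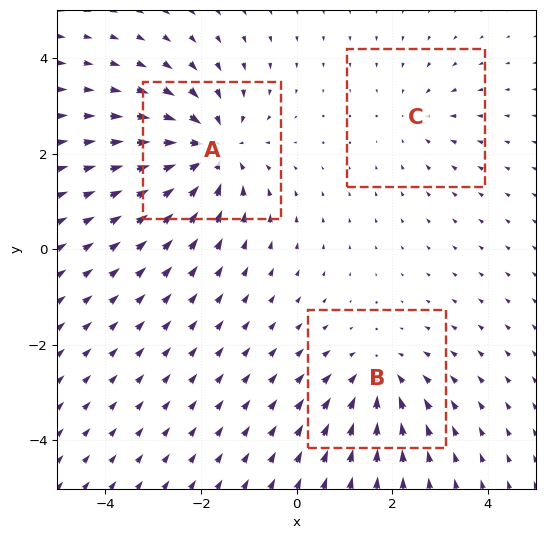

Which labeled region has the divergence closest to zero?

C

Divergence at each region's feature centre — A: about -5, B: about -3, C: about -2. Region C is closest to zero.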